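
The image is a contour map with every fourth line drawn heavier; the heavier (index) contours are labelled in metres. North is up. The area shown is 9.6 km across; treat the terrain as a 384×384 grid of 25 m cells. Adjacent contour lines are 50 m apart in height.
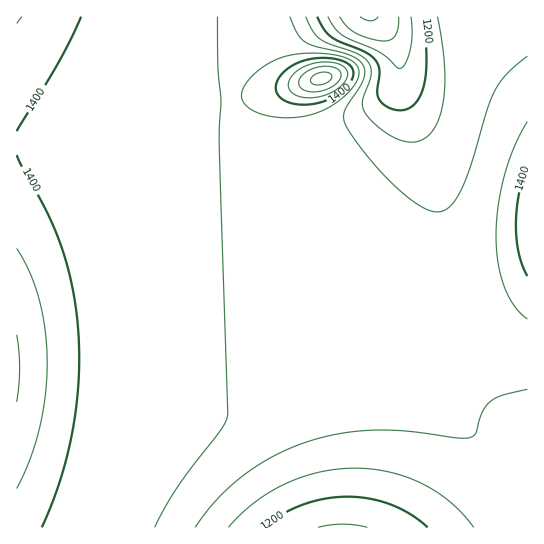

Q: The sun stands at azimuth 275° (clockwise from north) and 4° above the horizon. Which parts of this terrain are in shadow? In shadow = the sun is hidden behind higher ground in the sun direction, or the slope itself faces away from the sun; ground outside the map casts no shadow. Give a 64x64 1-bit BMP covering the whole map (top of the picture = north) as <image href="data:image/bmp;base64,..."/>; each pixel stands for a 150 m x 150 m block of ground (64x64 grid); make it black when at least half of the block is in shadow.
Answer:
<image width="64" height="64" href="data:image/bmp;base64,Qk0+AgAAAAAAAD4AAAAoAAAAQAAAAEAAAAABAAEAAAAAAAACAAATCwAAEwsAAAIAAAAAAAAA////AAAAAAAAAA//+AAAAAAAB//gAAAAAAAB/4AAAAAAAAB8AAAAAPAAAAAAAAAA/AAAAAAAAAD+AAAAAAAAAP8AAAAAAAAA/4AAAAAAAAD/wAAAAAAAAP/AAAAAAAAA/+AAAAAAAAD/4AAAAAAAAP/wAAAAAAAA//AAAAAAAAD/8AAAAAAAAP/wAAAAAAAA//gAAAAAAAD/+AAAAAAAAP/4AAAAAAAA//gAAAAAAAD/8AAAAAAAAP/wAAAAAAAA//AAAAAAAAD/8AAAAAAAAP/gAAAAAAAA/+AAAAAAAAD/wAAAAAAAAP+AAAAAAAAA/wAAAAAAAAD+AAAAAAAAADAAAAAAAAAAAAAAAAAAAAAAAAAAAAAAAAAAAAAAAAAAAAAAAAAAAAAAAAAAAAAAAAAAAAAAAAAAAAAAAAAAAAAAAAAAAAAAAAAAAAAAAAAAAAAAAAAAAAAAAAAAAAAAAAAAAAAAAAAAAAAAAAAAAAAAAAAAAAAAAAAAAAAAAAAAAAAAAAAAAAAAAAAAAAAAAAAAAAAAPgAAAAAAAAD/gAAAAAAAA//wAAAAAAAH//8AAAAAAAf///gAAAAAB////AAAAAAD///4AAAAAAH//4AAAAAAAf/8AAAAAAAA/+AAAAAAAAD/wAAAAAAAD//AAAAAAAA//8AAAAAAAH//gAAAAAAAf/gAAA=="/>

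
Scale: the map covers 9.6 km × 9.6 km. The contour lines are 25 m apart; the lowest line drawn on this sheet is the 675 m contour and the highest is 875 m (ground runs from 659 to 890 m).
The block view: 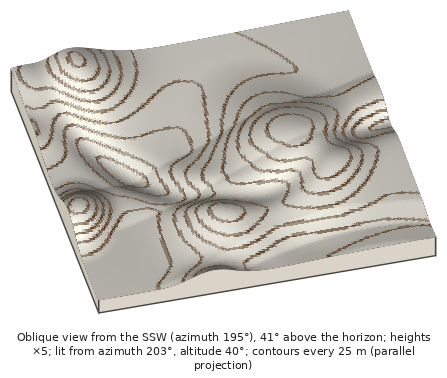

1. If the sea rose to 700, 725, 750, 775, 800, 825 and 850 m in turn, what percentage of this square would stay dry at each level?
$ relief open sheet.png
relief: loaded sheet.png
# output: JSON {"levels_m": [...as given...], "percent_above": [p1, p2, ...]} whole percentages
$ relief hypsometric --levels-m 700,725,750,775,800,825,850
{"levels_m": [700, 725, 750, 775, 800, 825, 850], "percent_above": [97, 84, 69, 48, 25, 13, 7]}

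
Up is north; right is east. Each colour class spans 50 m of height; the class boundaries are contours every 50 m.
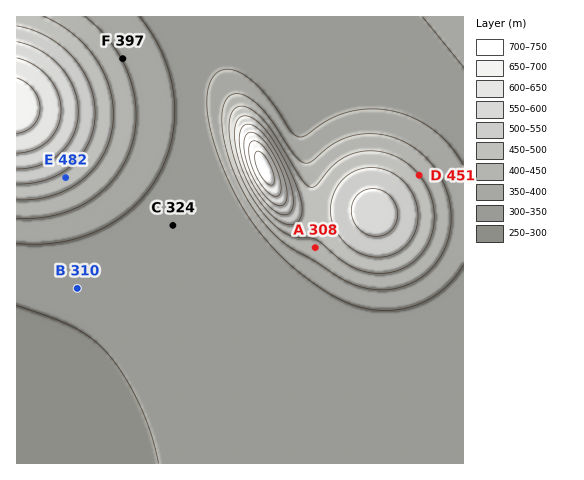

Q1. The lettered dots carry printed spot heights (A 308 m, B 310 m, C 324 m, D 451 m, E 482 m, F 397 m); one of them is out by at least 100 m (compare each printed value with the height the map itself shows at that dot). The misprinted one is A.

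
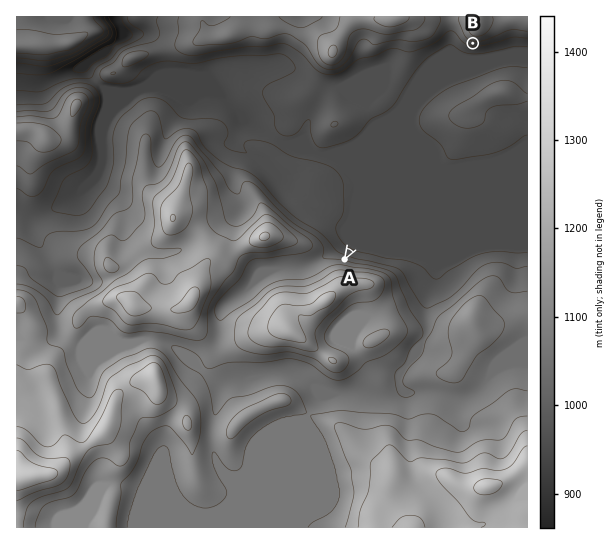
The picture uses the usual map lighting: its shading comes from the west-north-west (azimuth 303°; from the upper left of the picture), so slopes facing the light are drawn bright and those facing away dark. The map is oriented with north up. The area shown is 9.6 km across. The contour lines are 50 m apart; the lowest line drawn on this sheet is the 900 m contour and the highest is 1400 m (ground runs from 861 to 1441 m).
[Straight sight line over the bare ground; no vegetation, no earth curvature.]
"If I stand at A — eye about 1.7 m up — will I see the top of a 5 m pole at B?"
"Yes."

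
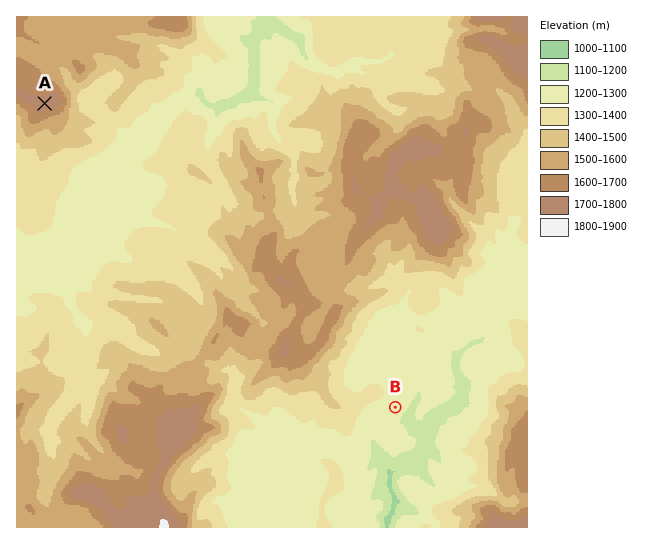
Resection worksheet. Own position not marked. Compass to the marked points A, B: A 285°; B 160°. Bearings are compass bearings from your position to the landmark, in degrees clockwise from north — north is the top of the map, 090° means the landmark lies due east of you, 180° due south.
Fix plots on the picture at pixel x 311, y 175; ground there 1510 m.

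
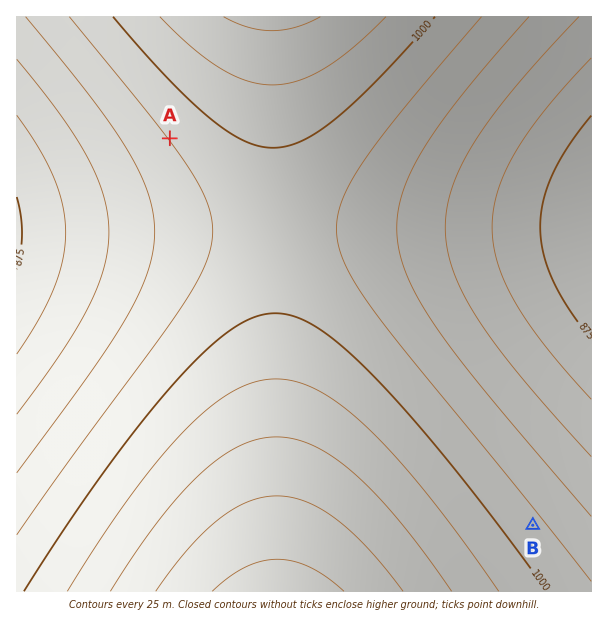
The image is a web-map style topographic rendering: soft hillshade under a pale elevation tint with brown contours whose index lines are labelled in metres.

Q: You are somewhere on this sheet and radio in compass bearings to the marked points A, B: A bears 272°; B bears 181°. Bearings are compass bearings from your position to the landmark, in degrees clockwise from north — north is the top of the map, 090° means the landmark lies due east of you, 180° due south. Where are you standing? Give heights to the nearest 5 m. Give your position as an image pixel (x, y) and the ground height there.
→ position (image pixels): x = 539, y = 151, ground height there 890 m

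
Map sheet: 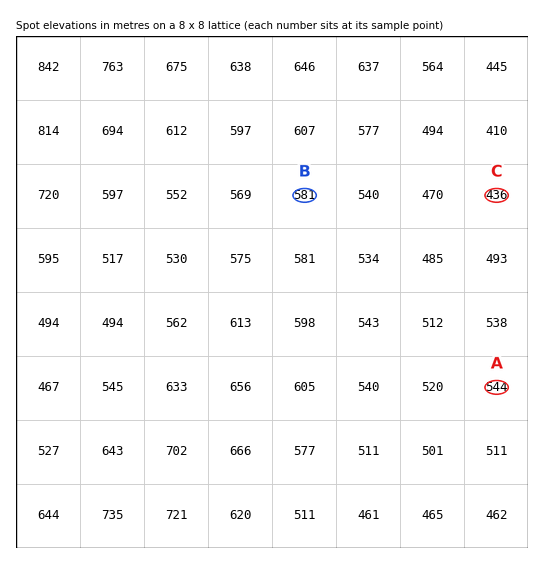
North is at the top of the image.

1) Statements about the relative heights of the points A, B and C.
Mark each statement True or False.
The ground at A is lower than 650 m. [True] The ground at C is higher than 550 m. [False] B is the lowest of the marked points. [False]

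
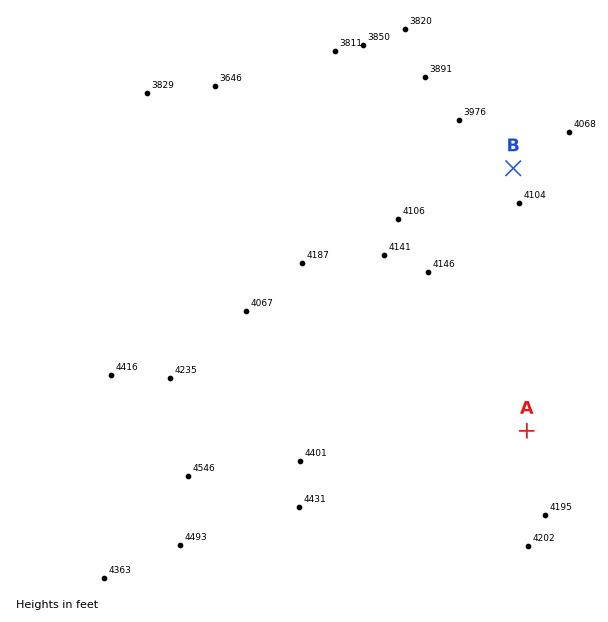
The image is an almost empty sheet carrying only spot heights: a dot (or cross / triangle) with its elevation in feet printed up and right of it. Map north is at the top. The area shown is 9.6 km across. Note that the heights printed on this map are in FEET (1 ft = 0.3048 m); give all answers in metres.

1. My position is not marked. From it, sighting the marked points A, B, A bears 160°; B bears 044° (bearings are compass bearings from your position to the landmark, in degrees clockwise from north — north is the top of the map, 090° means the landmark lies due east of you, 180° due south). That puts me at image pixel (454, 230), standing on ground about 1255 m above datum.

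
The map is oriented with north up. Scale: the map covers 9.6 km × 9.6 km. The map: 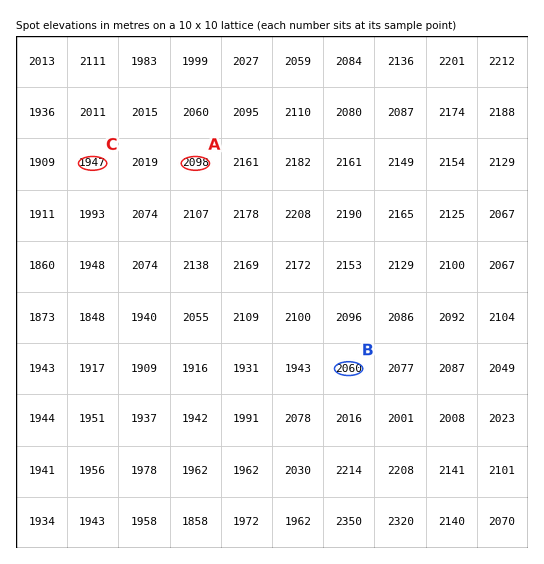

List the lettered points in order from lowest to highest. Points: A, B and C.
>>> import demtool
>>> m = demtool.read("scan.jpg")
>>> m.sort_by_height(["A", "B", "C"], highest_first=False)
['C', 'B', 'A']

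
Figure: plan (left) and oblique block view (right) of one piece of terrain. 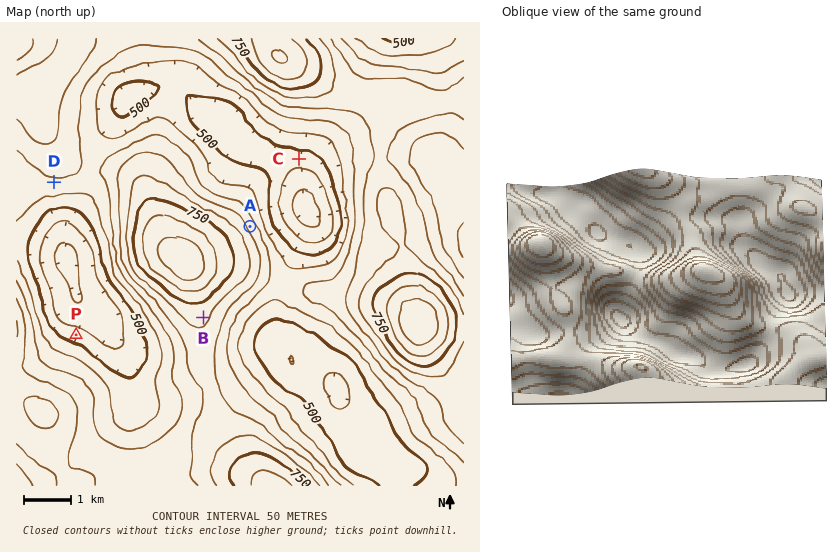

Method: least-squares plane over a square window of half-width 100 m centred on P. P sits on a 9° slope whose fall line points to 22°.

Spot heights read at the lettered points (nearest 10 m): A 630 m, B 710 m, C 480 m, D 590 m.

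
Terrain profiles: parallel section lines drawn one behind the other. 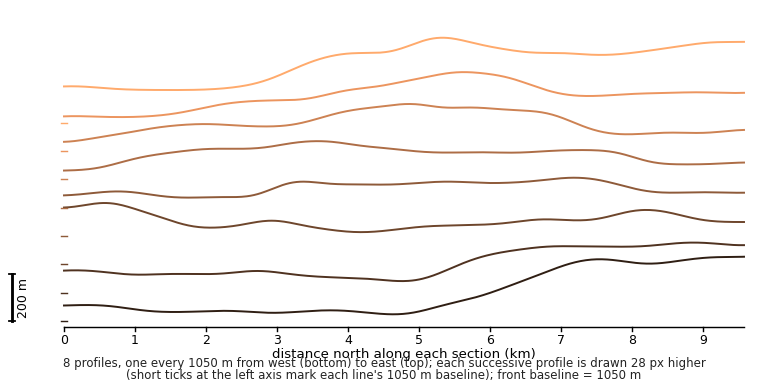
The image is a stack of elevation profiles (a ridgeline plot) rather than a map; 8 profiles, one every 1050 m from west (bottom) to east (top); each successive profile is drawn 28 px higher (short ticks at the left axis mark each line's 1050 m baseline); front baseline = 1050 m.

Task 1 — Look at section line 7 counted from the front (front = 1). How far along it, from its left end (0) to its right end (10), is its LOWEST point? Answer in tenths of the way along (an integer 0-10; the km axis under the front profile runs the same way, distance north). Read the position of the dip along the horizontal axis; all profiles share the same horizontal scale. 1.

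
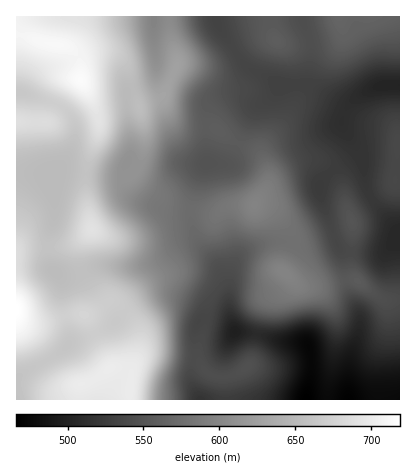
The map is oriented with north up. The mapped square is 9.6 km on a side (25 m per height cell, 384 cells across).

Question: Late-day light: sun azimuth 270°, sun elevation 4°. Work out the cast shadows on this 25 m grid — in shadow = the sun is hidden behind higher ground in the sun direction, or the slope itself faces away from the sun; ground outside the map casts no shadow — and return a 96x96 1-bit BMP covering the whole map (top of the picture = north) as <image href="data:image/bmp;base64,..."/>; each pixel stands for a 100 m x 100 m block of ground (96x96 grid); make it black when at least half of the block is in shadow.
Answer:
<image width="96" height="96" href="data:image/bmp;base64,Qk2+BAAAAAAAAD4AAAAoAAAAYAAAAGAAAAABAAEAAAAAAIAEAAATCwAAEwsAAAIAAAAAAAAA////AAAAAAAAAAAD///8AAAAAAAAAAAD///8AAAAAAAAAAAD///4AAAAAAAAAAAB///4AAAAAAAAAAAB///4AAAAAAAAAAAB///4AAAAAAAAAAAB///4AAAAAAAAAAAA///4AAAAAAAAAAAA///8AAAAAAAAAAAAf//+AAAAAAAAAAAAf//+AAAAAAAAAAAAP///AAAAAAAAAAAAP///AAAAAAAAAAAAP///gAAAAAAAAAAAP///gAAAAAAAAAAAP///wAAAAAAAAAAAP///wAAAAAAAAAAAP///wAAAAAAAAAAAP///gAAAAAAAAAAAP///AAAAMAAAAAAAP//+AAAAOAAAAAAAf//8AAAAOAAAAAAAf//AAAAAeAAOAAAA//8AAAAAeAAPAAAA//8AAAAA8AAfAAAB//4AAAAA4AAeAAAB/4AAAAAAwAAIAAAB/AAAAAAAAAAAAAAAYAAAAAAAAAAAAAAAAAAAAAAAAAAAAAAAAAAAAAAAAAAAAAAAAAAAAAAAAIAAAAAAAAAAAAAAAYAAAAAAAAAAAAAAAAAAAAAAAAAAAAAAAAAAAAAAAAAAAAAGAAAAAAAAAAAAAAAOAAAAAAAPwAAAAAAOAAAAAAAP8AAAAAAeAAAAAAAP+AAAAAAcAAAAAAAf/AAAAAAcAAAAAAAf+AAAAAA8AAAAAAAf8AAAAAA4AIAAAAD/wAAAAAA4AIAAAAP/gAAAAABwAAAAAAf/gAAAAADwAAAAAAf/gAAAAAHwAAAAAA//AAAAAAPwAAAAAA/+AAAAAAfwAAAAAA/8AAAAAAfwAAAAAA/wAAAAAA/gAAAAAA/gAAAAAA/gAAAAAA/AAAAAAA/gAAAAAA/AAAAAAB/gAAAAAA+AAAAAAB/AAAAAAA+AAAAAAB+AAAAAAA+AAAAAAB8AAAAAAA+APAAAABwAAAAAAA/APgAAAAAAAAAAAA/APwAAAAAAAAAAAAfgPwAAAAAAAAAAAAfwPwAAAAAAAAAAAAfwPwAAAAAAAAAAAAP4PwAAAAAAAAAAAAP4PgAAAAAAAAAAAAP8PgAAAAAAAAAAAAP8PgAAAAAAAAAAAAP4fDAAAAAAAAAAAAP4fHgAAAAAAAAAAAP4fPwAAAAAAAAAAAPweP4AAAAAAAAAAAPwcP4AAAAAAAAAAAPgcf8AAAAAAAAAAAPgYf8AAAAAAAAAAAfgAf+AAAAAAAAAAAfgAf+AAAAAAAAAAAfgAf+AAAAAAAAAAA/gAf+AAAAAAAAAAA/ggP/AAAAAAAAAAA/hwP/AAAAAAAAAAA/h4H/AAAAAAAAAAA/D4D/gAAAAAAAAAA+D4B/4AAAAAAAAAAeD8B/8AAAAAAAAAAAH8B/8AAAAAAAAAAAH8B/8AAAAAAAAAAAH8B/8AAAAAAAAAAAP8B/4AAAAAAAAAAAP4B/4AAAAAAAAAAAP4D/wAAAAAAAAAAAP4D/gAAAAAAAAAAAP4H/gAAAAAAAAAAAPwH/AAAAAAAAAAAAPwH/AAAAAAAAAAAAPwP/AAAAAAAAAAAAPwP/AAAAAAAA="/>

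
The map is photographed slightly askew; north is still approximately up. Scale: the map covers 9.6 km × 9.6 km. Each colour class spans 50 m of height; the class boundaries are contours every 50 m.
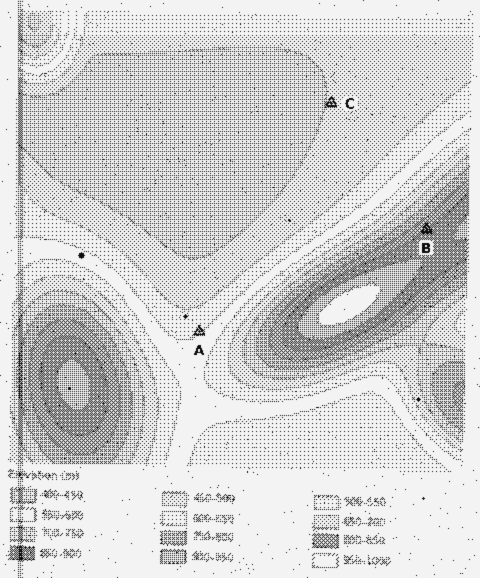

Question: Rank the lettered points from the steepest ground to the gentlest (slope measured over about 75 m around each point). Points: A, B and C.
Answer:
B A C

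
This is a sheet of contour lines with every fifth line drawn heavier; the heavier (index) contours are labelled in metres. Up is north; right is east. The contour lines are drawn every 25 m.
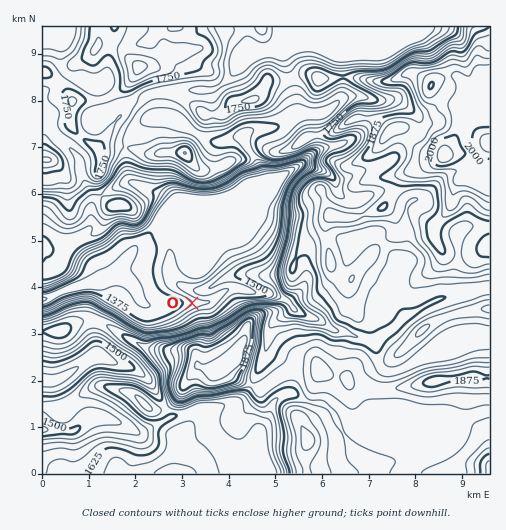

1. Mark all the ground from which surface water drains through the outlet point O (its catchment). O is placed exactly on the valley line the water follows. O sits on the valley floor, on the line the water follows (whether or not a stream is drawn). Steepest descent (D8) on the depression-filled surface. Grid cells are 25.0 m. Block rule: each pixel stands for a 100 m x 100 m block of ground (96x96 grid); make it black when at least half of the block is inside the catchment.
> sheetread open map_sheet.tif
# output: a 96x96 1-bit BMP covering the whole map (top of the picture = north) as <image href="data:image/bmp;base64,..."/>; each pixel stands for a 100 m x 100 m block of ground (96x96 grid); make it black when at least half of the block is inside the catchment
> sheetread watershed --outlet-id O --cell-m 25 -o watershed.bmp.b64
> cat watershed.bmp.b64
<image width="96" height="96" href="data:image/bmp;base64,Qk2+BAAAAAAAAD4AAAAoAAAAYAAAAGAAAAABAAEAAAAAAIAEAAATCwAAEwsAAAIAAAAAAAAA////AAAAAAAAAAAAAAAAAAAAAAAAAAAAAAAAAAAAAAAAAAAAAAAAAAAAAAAAAAAAAAAAAAAAAAAAAAAAAAAAAAAAAAAAAAAAAAAAAAAAAAAAAAAAAAAAAAAAAAAAAAAAAAAAAAAAAAAAAAAAAAAAAAAAAAAAAAAAAAAAAAAAAAAAAAAAAAAAAAAAAAAAAAAAAAAAAAAAAAAAAAAAAAAAAAAAAAAAAAAAAAAAAAAAAAAAAAAAAAAAAAAAAAAAAAAAAAAAAAAAAAAAAAAAAAAAAAAAAAAAAAAAAAAAAAAAAAAAAAAAAAIAAAH4AAAAAAAAAA+AAD//wAAAAAAAAD/AAH///4AAAAAAAH/wB/////8AAAAAGP////////8AAAAAf/////////8AAAAAf/////////8AAAAAf/////////8AAAAAf/////////8AAAAAf/////////8AAAAAf/////////8AAAAAf/////////8AAAAAf/////////8AAAAAf/////////8AAAAAf/////////8AAAAAf/////////8AAAAAf/////////8AAAAAf/////////8AAAAAf/////////8AAAAAP/////////8AAAAAP/////////8AAAAAH/////////8AAAAAB/////////8AAAAAA/////////8AAAAAAH////////8AAAAAAAAH//////8AAAAAAAAD//////8AAAAAAAAD//////8AAAAAAAAB//////8AAAAAAAAB//////8AAAAAAAAA//////8AAAAAAAAA//////8AAAAAAAAAf/////8AAAAAAAAAP/////8AAAAAAAAAH/////8AAAAAAAAAD/////8AAAAAAAAAB/////8AAAAAAAAAAAf///8AAAAAAAAAAAD///8AAAAAAAAAAAB///8AAAAAAAAAAAA///8AAAAAAAAAAAAf//8AAAAAAAAAAAAf//8AAAAAAAAAAAAP//8AAAAAAAAAAAAP//8AAAAAAAAAAAAH//8AAAAAAAAAAAAD//8AAAAAAAAAAAAA//8AAAAAAAAAAAAAH/8AAAAAAAAAAAAAB/8AAAAAAAAAAAAAAf8AAAAAAAAAAAAAAAcAAAAAAAAAAAAAAAMAAAAAAAAAAAAAAAAAAAAAAAAAAAAAAAAAAAAAAAAAAAAAAAAAAAAAAAAAAAAAAAAAAAAAAAAAAAAAAAAAAAAAAAAAAAAAAAAAAAAAAAAAAAAAAAAAAAAAAAAAAAAAAAAAAAAAAAAAAAAAAAAAAAAAAAAAAAAAAAAAAAAAAAAAAAAAAAAAAAAAAAAAAAAAAAAAAAAAAAAAAAAAAAAAAAAAAAAAAAAAAAAAAAAAAAAAAAAAAAAAAAAAAAAAAAAAAAAAAAAAAAAAAAAAAAAAAAAAAAAAAAAAAAAAAAAAAAAAAAAAAAAAAAAAAAAAAAAAAAAAAAAAAAAAAAAAAAAAAAAAAAAAAAAAAAAAAAAAAAAAAAAAAAAAAAAAAAAAAAAAAAAAAAAAAAAAAAAAAAA="/>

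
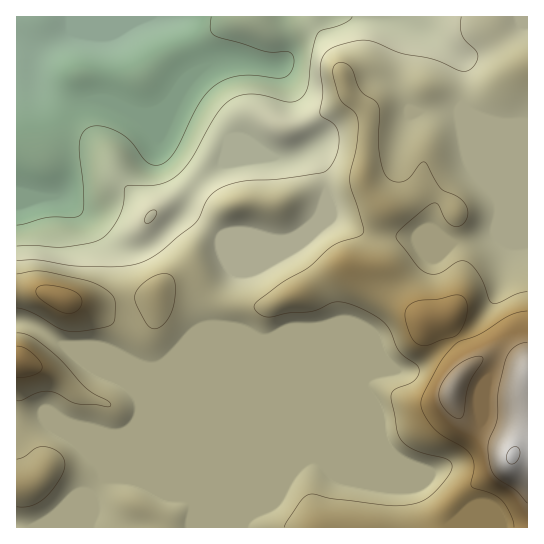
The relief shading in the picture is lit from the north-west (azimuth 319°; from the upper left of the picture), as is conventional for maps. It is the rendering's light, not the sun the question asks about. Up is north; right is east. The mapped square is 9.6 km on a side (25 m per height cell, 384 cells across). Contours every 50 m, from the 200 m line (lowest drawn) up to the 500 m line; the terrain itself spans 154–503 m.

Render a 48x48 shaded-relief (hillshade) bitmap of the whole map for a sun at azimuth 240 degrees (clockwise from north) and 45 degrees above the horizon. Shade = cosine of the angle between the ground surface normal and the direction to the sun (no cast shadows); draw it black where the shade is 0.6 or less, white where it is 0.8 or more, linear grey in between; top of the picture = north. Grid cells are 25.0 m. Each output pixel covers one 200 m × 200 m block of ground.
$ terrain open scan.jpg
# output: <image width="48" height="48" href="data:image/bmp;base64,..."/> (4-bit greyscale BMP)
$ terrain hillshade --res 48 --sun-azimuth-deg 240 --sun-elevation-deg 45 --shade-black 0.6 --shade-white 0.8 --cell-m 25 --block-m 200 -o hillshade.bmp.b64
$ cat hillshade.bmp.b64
<image width="48" height="48" href="data:image/bmp;base64,Qk32BAAAAAAAAHYAAAAoAAAAMAAAADAAAAABAAQAAAAAAIAEAAATCwAAEwsAABAAAAAAAAAAAAAAABEREQAiIiIAMzMzAERERABVVVUAZmZmAHd3dwCIiIgAmZmZAKqqqgC7u7sAzMzMAN3d3QDu7u4A////AKmYiIiZmZh3iIiImImZd3d2ZniJmIiJ3qmIiIiZmXdniIiIiJqYdmZlVmeJmIiL75h3eImZh2Z4iIiIiImYZVVVVWeJmImt/4h2eImYdniIiIiIiImXZVZmd3iaqZrf/Xd2Z4iIiIiIiIiIiIiHZniIiIiKur3/23h2VniIiIiIiIiIiIiHeIiIiIibzN//uYh1RXiIiIiIiIiIiIiIiIiIiKvMzv/9mIhkRoiIiIiIiIiIiIiIiIiIi93M3/7bmIdVeIiIiIiIiIiIiIiIiIiIrdzN7su7mXZniJmZiIiIiIiIiIiIiIiIrdzN7Jirqnd4mqqod4iIiIiIiIiIiIiIvdze2XiruneKu5mGV4iIiIiIiIiIiIiJzcvex2isuomruXZlaIiIiIiIiIiIiIiJuprepmisu6qphUVniIiIiIiIiIiIiIiJmIrdpmeru5h1M0eIiIiIiIiIiIiIiIiIiJzdqGebu2QgFHiIiZiIiIiIiIiIiIiIit7cqHeKuhAAR4iJqpiIiIiIiIiIiIiIrf66mHd4mAAWmpqqqZh4iIiIiIiIiIiJv/2pmHd4dzWc26qZmZh3iIiJmZiIiIiK3/yYh2eIdpvv2od3iZh3iJmaupmqmZm97tqIdkV3dt7+uFVXiZh3iZmaqqqpiKzdy6h3dTNXZt3adDNXiZhmiId3iaqYeby6mYdmZTJGdqqEIRJGiZdmd2VWeJh3irqZiHZWZTJGd2UgABJFZ3dndkRniIh4mqmIh2RWdkNXdzIAATRFZnd3dUaIiIiJqph3dkRXh1RXdyIRNFVmeIiIdEeIiIiJqYZmVDV4h2VneERFVmZ5mZmYdWiIiIiJmGVmZVeIiGZniFVmZWiaupiIdniImZmIiHiIh3iImHZ4iGZmVXmruod4mZmaq6iIiKu6mHeKqGZ4iHd2aJq7uodom7uqqpd3ib3Kl3eKp0V4iIh3iru7uXZnmrqYiHZWed7JdmeJhkV4iImZm8y6l2ZniZh2VVVWet63ZneHZEZ4iJmZm8y5ZEV4iHdlRFVWet2WVoh2VFeIiJmYmsynQ0aJmHd2ZmZ3ityVV4h2VXiIiJmIiruVM1eaqYiId4iIisyWV4h2VoiIiIiIiap0NGibupiIiamYm92WV4h2VoiIiIiIiZhkRnibu5iIq7mInO2mV4h2V4iIiHeIiIdlZ4iau6mZu5h4rO2nVnh2Z4iIiHeIiHdneIiJu7qZmGV5veyXVnh3eIiIiHeIiIeIiIiJqqmIZDR6ztuGVniHeImZmXiJmYiJmYiImph1QjWL79hmVomHd4mZmYiaqYiJmYiIiYhlM0eu/7ZWZ4l2ZomZmYiaqYeIiIeIiId2VnnP/5VWZ3dlVomZmYiZh2ZniIiIiIiIiJrf/GVWVWZVV5qpmYiIdlZniIiIiJmaqprf2VVURFVWeaqpiIiId3d4iIh4iZqruprNp2VURFZomqqYd4iHeIiIiId4mqq6qYrLh2ZUVmeJq6mYd5iHeIiIiHd4mruql4q6dndmZ3iau6mHdw=="/>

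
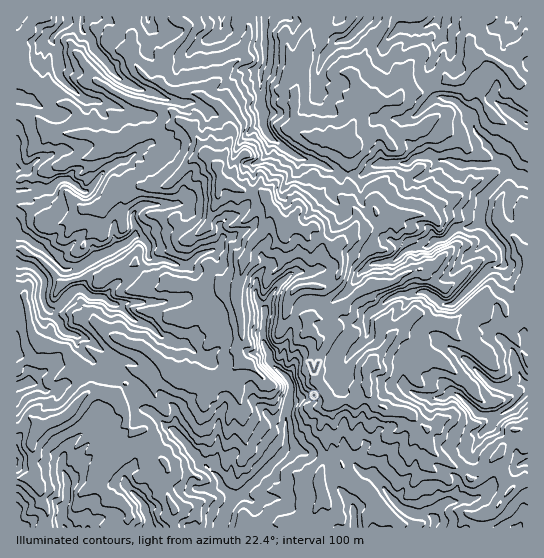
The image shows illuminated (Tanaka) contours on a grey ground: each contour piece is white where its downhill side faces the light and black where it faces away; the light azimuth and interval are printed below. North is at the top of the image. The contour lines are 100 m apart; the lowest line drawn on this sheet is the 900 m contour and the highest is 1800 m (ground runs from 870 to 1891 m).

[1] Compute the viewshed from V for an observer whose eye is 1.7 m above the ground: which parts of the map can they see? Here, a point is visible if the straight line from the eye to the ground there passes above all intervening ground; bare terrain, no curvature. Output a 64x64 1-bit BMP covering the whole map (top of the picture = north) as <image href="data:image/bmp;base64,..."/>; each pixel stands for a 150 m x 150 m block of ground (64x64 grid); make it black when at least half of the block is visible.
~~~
<image width="64" height="64" href="data:image/bmp;base64,Qk0+AgAAAAAAAD4AAAAoAAAAQAAAAEAAAAABAAEAAAAAAAACAAATCwAAEwsAAAIAAAAAAAAA////AAAAAAAAAAHGAAAAAAAABewAAAAAAAAP+AAAAAAQAB/wAAAAABAAHBAAAAAAMAA4CAAAAAAwIB4AAAAAACAwGAQAAAAAIBg4DgAAAAAgAGAGAAAAACAAAAcAAAAAIAAADwAAAAAAAAAPgAAAAAAAAA+AAAAAAAAADsAAAAAAAAEMzgAAAAAAAInYAAAAAAAAgcwAAAAAAAABgAAAAAAAAAOAAAAAAAAABwAAAAAAAAACAAAAAAAAAA4AAAAAAAAADAAAAAAAAAAMAAAAAAAAAAwAAAAAAAAACAAAAAAAAAAIAAAAAAAAABAAAAAAAAAAAAAAAAAAAAAAAAAAAAAAAAAAAAAAAAAAAAAAAAAAAAAAAAAAAAAAAAAAAAAAAAAAAAAAAAAAAAAAAAAAAAAAAAAAAAAAAAAAAAAAAAAAAAAAAAAAAAAAAAAAAAAAAAAAAAAAAAAAAAAAAAAAAAAAAAAAAAAAAAAAAAAAAAAAAAAAAAAAAAAAAAAAAAAAAAAAAAAAAAAAAAAAAAAAAAAAAAAAAAAAAAAAAAAAAAAAAAAAAAAAAAAAAAAAAAAAAAAAAAAAAAAAAAAAAAAAAAAAAAAAAAAAAAAAAAAAAAAAAAAAAAAAAAAAAAAAAAAAAAAAAAAAAAAAAAAAAAAAAAAAAAAAAAAAAAAAAAAAAAAAAAAAAAAAAA=="/>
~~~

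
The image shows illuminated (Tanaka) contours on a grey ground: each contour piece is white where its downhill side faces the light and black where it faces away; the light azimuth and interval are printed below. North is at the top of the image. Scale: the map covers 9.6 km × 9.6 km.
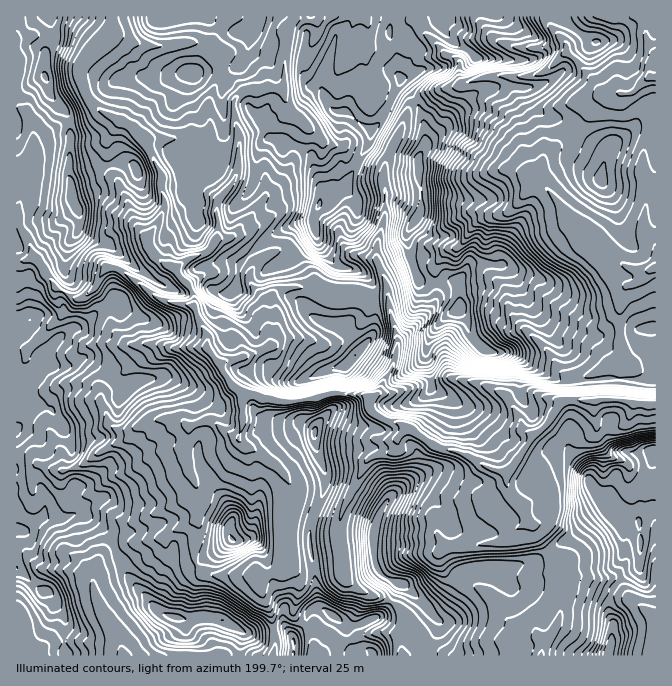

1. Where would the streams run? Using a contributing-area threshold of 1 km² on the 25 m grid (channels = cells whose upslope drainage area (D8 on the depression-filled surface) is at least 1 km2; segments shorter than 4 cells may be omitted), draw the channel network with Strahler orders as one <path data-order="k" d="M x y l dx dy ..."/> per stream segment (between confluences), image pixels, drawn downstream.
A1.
<path data-order="2" d="M544 645l0 3-2 2 0 5-2 0"/><path data-order="1" d="M94 584l1 11 5 9 0 3 4 7 3 3 1 5 4 3 8 17 2 12 2 1"/><path data-order="1" d="M560 578l0 10 2 2 0 18-2 2 0 7-1 1 0 4-5 10-7 6-3 7"/><path data-order="1" d="M257 574l15 0 6-4 7-6 0-42 2-2 0-10 1-2 0-6 2-2 0-17-3-3-2-5-11-12-7-3-9-8-14-7-4-3 0-9"/><path data-order="1" d="M342 557l0-9-2-1 0-9-2-1 0-13 2-2 0-5 4-7 0-3 20-39 0-3 4-7 7-3 5 0 2-2 10 0 3-1 3-4 0-5-1-1 0-4 7-6 0-2 3 0 3 2"/><path data-order="1" d="M448 547l10 0 2-2 18 0 2-1 18 0 2-2 7 0 3-2 5-5 0-5 12-10 0-3-3-7-14-15-2-3 0-4-1-1 0-9 5-5 2-5 6-8 4-8"/><path data-order="1" d="M197 493l0-6-2-2 0-3-6-10 0-5-2-2 0-5-2-2 0-16 2-2 0-5 2-2 0-5 3-3"/><path data-order="1" d="M64 470l4 0 2-2 4 0 10-5 10-8 4-2 4-3 13-7 9-1 14-15"/><path data-order="3" d="M524 452l3-7 3-3 0-4 7-6"/><path data-order="2" d="M240 433l2-3 0-12 2-1 0-15 5-5 6 0 5 3 5 0"/><path data-order="3" d="M410 432l12 5 13 10 3 0 7 3 9 0 1 2 3 0 6 3 3 0 7 3 3 4 5 1 3 4 3 0 6 3 10 0 3-3 1 0 16-15"/><path data-order="3" d="M537 432l3-2 10-10 2-5 3-3 4-7 5-5 61 0 2 2 5 0 2 1 21 0"/><path data-order="2" d="M138 427l9-5 3 0 2-2 7 0 1-2 20 0 7 7 5 0"/><path data-order="2" d="M192 425l3-2 4 0 1-1 4 0 1-2 7 0 3 2 10 10 10 5 2 0 3-4"/><path data-order="1" d="M108 423l6 5 3 2 15 0 6-3"/><path data-order="3" d="M372 410l5 5 1 0 4 3 6 4 10 0 4 1 8 9"/><path data-order="3" d="M265 400l39 0 1-2 15 0 5-3 5 0 2-2 30 0 2 2 3 0 0 10 5 5"/><path data-order="1" d="M495 390l9 3 4 5 0 2 4 3 2 5 3 4 5 10 0 6 2 2 4 3 4-1 5 0"/><path data-order="3" d="M222 368l0 2 10 13 33 17"/><path data-order="3" d="M210 353l5 5 0 4 7 6"/><path data-order="1" d="M154 343l10 0 10 5 31 0 5 5"/><path data-order="1" d="M535 338l15 15 7 14 8 8 4 0 1 2 15 0 2-2 3 0 14-7 3-3 3 0 10-13 0-50 2-2 0-5 2-2 0-3 5-5 3 0 7-5 1 0 10-10"/><path data-order="3" d="M195 310l4 7 0 3 8 13 0 14 3 6"/><path data-order="3" d="M190 288l4 5 0 10 1 2 0 5"/><path data-order="1" d="M308 288l-6 0-2-1-8 0-2 1-8 0-4 2-4 5 0 7 1 1 0 34-3 3 0 3-4 4-13 6-3 0-2 2-5 0-6 3-4 0-1 2-7 0-2 2-3 0 0 6"/><path data-order="2" d="M650 270l5 0 0-2"/><path data-order="2" d="M147 240l2 2 0 5 5 5 0 1 10 10 1 0 0 2 5 5 2 0 18 18"/><path data-order="2" d="M215 238l-3 5 0 4-7 6-3 0-2 2-8 2-7 5-1 0-4 3-1 0 0 8 11 12 0 3"/><path data-order="1" d="M230 237l-3 1-12 0"/><path data-order="1" d="M647 233l7 7 1 3 0 25"/><path data-order="1" d="M502 215l5-2 28-30 5 0"/><path data-order="1" d="M384 183l0 4 1 1 0 29-1 1 0 5-2 2-2 12-3 6 0 19 3 5 0 3 7 13 0 9 1 1 0 12 2 2 0 5 2 1 0 7 2 2 0 3 1 2 0 5 2 1 0 20-2 2 0 5-1 2 0 3-4 7-6 8-4 10-5 5-1 0 0 5-2 2 0 8"/><path data-order="2" d="M540 183l4 2 10 10 0 2 6 6 2 5 10 12 8 3 9 7 1 0 34 35 6 3 4 0 1 2 15 0"/><path data-order="1" d="M514 170l3 0 3 2 7 5 1 0 4 3 3 2 4 0 1 1"/><path data-order="1" d="M34 167l0 10-4 6 0 4-3 6-5 5-4 7 0 18 12 20 0 4 2 1 0 5 2 4 8 8 2 5 10 13 1 0 15 14 4 1 8 0 3-1 12-12 8-17 3-1 6 0 1 1 3 0 9 7 1 0 27 22 7 3 3 0 2 2 5 0 2 1 10 0 1 2 5 0 5 5"/><path data-order="2" d="M147 147l5 6 0 4 5 10 5 6 0 9-2 1 0 4 2 1 0 5 3 7 0 7-3 5 0 3-3 7-4 3 0 2-5 5-1 3 0 3-2 2"/><path data-order="1" d="M170 138l-21 0-2 2 0 7"/><path data-order="1" d="M297 117l-9-9-1-3 0-3-2-2 0-5-1-3-7-4"/><path data-order="2" d="M277 88l-5 0-2-1-3 0-2 1-5 0-2 2-13 0-3 3-2 0-5 5-1 4 0 8 1 2 0 11 4 7 0 38-2 2 0 3-2 2 0 3-1 4-4 3 0 2-10 10-3 6 0 14 2 1 0 15-4 5"/><path data-order="1" d="M464 83l3-1 3 0 2-2 3 0 2-2 3 0 2-1 8 0 2-2 16 0 2 2 17 0 1-2 7 0 2-2 3 0 7-3 17-17 3 2 3 0"/><path data-order="1" d="M285 72l0 8-1 2 0 3-7 3"/><path data-order="2" d="M570 55l24 23 3 7 7 7 15 0 1 1 10 0 4-1 15-15 6 0"/><path data-order="1" d="M165 45l-23 0-2-2-8-1-8-5-4 0-8-5-5 0-27 28-2 3 0 5-1 2 1 3 0 4 6 8 1 8 2 4 5 5 0 1 10 9 20 10 3 0 3 3 2 0 5 5 0 3 12 14"/><path data-order="1" d="M564 40l3 5 0 5 3 5"/>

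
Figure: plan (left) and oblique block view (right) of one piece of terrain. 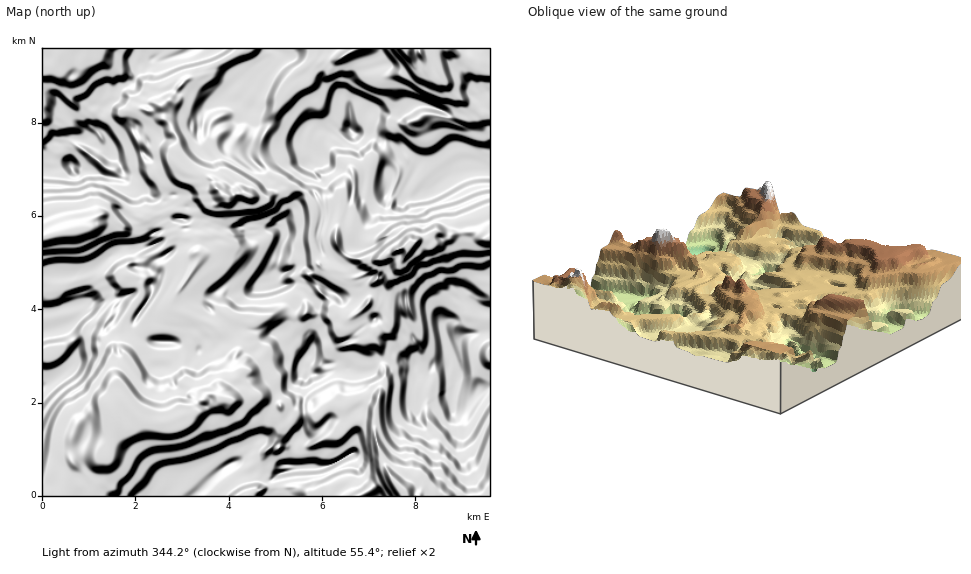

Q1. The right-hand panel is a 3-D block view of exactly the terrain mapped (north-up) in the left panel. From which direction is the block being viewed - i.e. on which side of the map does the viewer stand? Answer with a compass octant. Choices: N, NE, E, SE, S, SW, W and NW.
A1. NW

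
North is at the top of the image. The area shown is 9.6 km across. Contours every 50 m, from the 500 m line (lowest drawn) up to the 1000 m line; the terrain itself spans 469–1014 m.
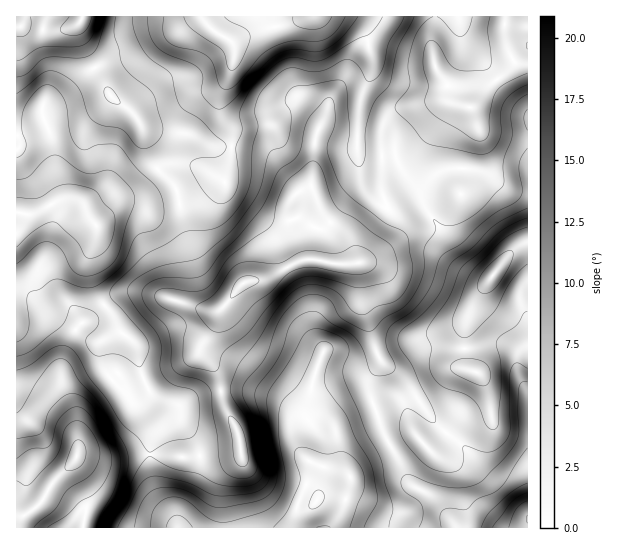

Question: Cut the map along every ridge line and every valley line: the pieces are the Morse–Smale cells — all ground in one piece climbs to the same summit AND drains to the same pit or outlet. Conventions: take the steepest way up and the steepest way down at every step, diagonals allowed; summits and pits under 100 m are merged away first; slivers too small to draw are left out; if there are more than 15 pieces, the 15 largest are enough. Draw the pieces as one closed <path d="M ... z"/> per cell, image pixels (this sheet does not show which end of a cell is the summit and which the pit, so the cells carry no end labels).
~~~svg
<path d="M343 16l-37 0-23 9-29 6-22 11 3 5-2 16-13 34 0 14 12 26-1 20-6 20-2 4-8 3-17 15-18 6 3 16 16 50 8 15 18 17 4-2 13-17 12-4 9 0 39-20 17 0 16 4 23-1 2-17 4-8 23-29-6-18 2-34-20-1-6-5 2-42 4-18 8-16 1-18-7-24-11-12z"/><path d="M319 260l-17 0-39 20-9 0-12 4-23 27-4 15-14 20 0 7 16 20 6 29 13 25 5 24-48 6-44-2 2 16 5 20 16 23 6 14 120 0-2-18 12-28 4-19 35 10-7-14-5-33 8-9 30-12-4-12 0-14 11-14 0-7-4-7-15-48-2-40-24 1z"/><path d="M394 156l-11 1-2 34 6 18-23 29-5 16 2 49 15 48 4 7 0 7-11 14 0 14 5 11 16-5 12 2 11 30 14 17 4 0 12-10 37-49 0-14-3-3-7-1-5-6 0-40 10-24 18-27 21-25 14-7 0-68-31 3-23-8-28 0-9 4-10 10-6 13z"/><path d="M46 125l-30 12 1 379 6 0 12-8 8-7 9-18 23-22 2-6 2-12-3-24-15-34 0-20 7-22 8-14 28-23-8-12-7-24 0-15 7-18 0-11-7-8-6-15-18-7-5-9-4-13-4-35z"/><path d="M527 243l-13 6-11 13-24 32-12 25-3 12 1 34 5 6 7 1 4 9-5 14-16 18-17 25-12 10-4 0-14-15-8 2-16 8 14 24 4 12 8 9 15 7 11 11 16 22 71-1z"/><path d="M201 16l-184 0-1 10 43 5 19-7-1 5 6 16 24 45 32 31 17 46 2 2 5-4 14-2 13 1 12 4 21 13 8-24 1-20-12-26 0-14 11-24 4-26-5-7-20-12z"/><path d="M77 25l-18 6-13 0-23-6-7 2 0 108 29-10 3 2 4 12 4 35 4 13 5 9 18 7 6 15 6 7 26-28 18-8 18-20-5-8-13-40-32-31-24-45z"/><path d="M527 16l-182 0 9 5 11 12 7 24-1 18-8 16-4 18-2 42 6 5 20-1-2-25 4-11 9-8 45-11 26 7 8 0 10-16 19-15 11-11 1-4 5 3 8 0z"/><path d="M141 292l-19 1-8 4-9 9 7 8 7 16 16 13 2 6 3 21 9 20 0 5-4 8 0 7 8 20-4 24 44 3 48-5-5-25-13-25-6-29-16-20 0-7 10-12 8-23-13 0-40-14z"/><path d="M514 61l-1 4-11 11-19 15-10 16-8 0-26-7-42 9-12 10-4 11 0 24 15 4 4 9 17 22 4 7 6-13 10-10 9-4 28 0 23 8 10 0 21-4 0-108z"/><path d="M105 305l-11 11-18 13-8 14-7 22 0 20 15 34 3 24-2 11 28 5 44-4 4-20-1-10-7-15 4-20-9-20-3-21-2-6-16-13-7-16z"/><path d="M133 203l-11 0-5 2-21 20 0 12-7 18 0 15 4 17 7 14 5 4 17-12 19-1 25 5 40 14 15-2 6-6-20-17-8-15-16-50-3-16-35 2z"/><path d="M149 455l-16 0-19 4-28-4-8 0-2 2-7 14 18 35-4 22 94-1-5-13-16-23z"/><path d="M389 443l-26 14-12 12 0 13-7 24-8 15-7 6 126 1-15-23-10-10-15-7-8-9-4-12z"/><path d="M374 405l-31 12-8 9 5 33 8 15-36-11-4 19-12 28 0 11 3 7 30 0 7-7 8-15 7-24 0-13 12-12 25-14z"/>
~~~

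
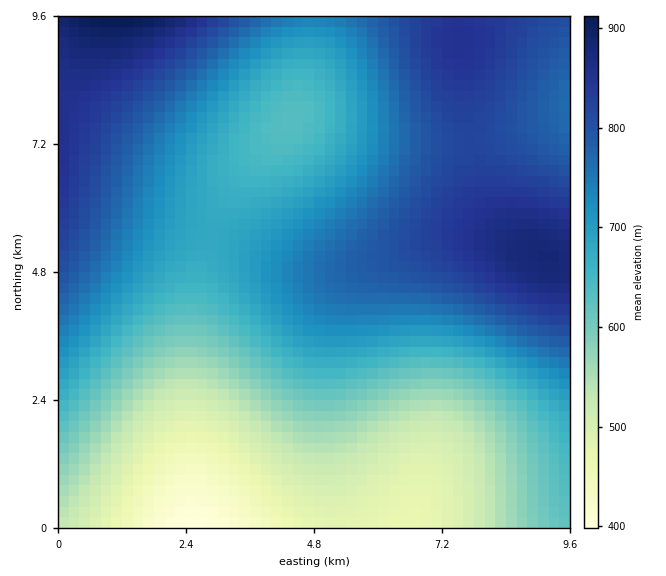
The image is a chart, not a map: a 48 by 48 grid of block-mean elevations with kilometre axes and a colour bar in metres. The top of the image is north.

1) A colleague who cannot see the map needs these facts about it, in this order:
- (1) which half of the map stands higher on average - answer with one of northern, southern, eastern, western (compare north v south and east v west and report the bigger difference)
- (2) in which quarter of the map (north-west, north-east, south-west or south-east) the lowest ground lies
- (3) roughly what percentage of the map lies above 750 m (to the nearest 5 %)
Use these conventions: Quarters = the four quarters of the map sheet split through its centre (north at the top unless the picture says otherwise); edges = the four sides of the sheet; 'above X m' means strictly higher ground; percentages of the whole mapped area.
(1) The northern half stands higher on average than the southern half.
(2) The lowest ground is in the south-west quarter.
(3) Ground above 750 m makes up about 35 % of the sheet.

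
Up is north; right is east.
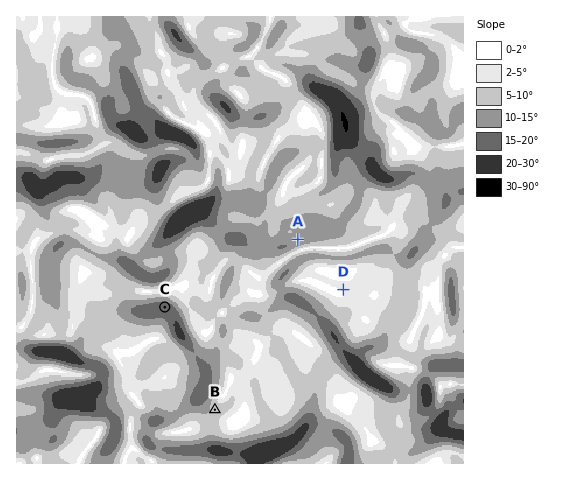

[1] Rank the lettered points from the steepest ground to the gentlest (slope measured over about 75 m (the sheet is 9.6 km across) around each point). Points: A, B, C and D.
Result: C A B D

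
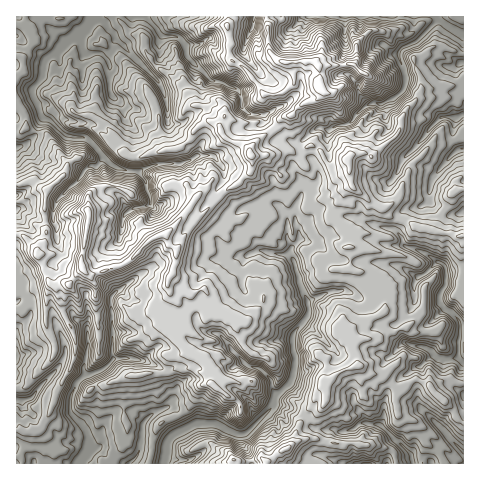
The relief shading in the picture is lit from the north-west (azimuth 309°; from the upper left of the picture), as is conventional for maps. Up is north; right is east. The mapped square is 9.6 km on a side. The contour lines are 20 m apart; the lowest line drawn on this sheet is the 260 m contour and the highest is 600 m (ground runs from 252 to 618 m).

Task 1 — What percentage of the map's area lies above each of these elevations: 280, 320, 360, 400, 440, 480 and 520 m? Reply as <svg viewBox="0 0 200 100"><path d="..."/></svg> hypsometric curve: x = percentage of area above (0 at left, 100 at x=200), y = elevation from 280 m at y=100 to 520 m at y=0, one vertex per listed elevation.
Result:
<svg viewBox="0 0 200 100"><path d="M183 100l-24-17-29-16-34-17-41-17-29-16-16-17"/></svg>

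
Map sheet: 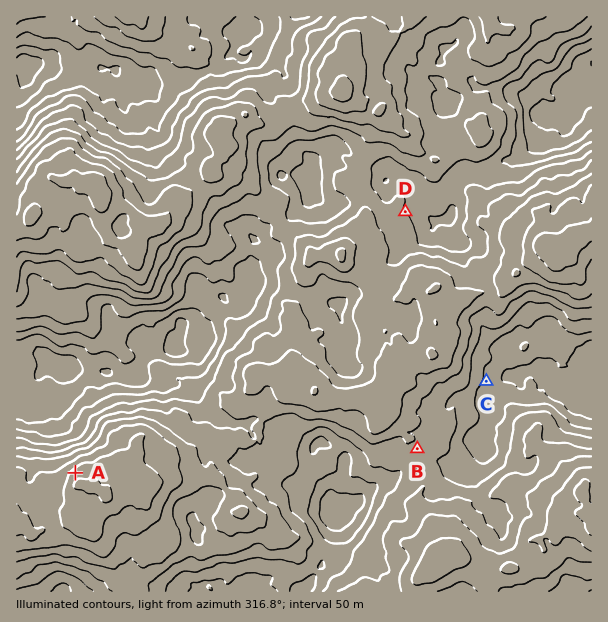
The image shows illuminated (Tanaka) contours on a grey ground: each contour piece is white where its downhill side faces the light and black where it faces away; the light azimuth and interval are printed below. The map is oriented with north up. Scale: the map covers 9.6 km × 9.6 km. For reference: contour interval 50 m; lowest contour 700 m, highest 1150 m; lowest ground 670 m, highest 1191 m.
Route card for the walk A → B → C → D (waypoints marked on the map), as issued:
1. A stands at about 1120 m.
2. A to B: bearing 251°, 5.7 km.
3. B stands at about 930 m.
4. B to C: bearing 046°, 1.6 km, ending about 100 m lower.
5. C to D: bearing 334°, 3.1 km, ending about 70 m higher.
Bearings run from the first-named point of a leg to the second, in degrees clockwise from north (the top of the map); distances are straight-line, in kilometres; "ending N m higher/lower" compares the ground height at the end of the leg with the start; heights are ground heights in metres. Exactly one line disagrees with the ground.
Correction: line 2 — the bearing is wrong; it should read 86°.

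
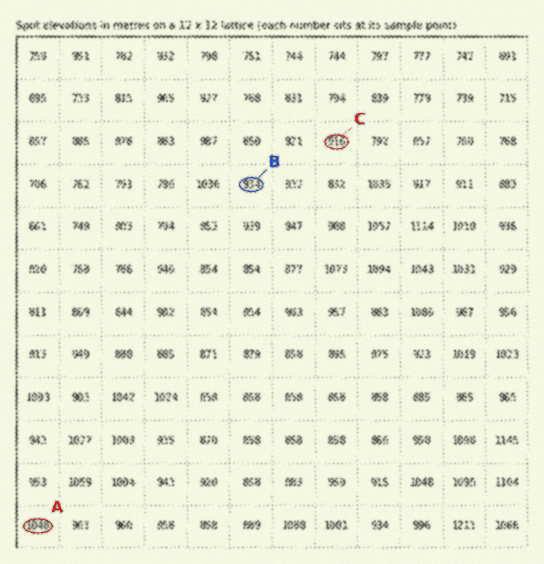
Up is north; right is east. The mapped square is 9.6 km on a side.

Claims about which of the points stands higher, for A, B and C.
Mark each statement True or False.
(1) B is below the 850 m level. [False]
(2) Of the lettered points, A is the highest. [True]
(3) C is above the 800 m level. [True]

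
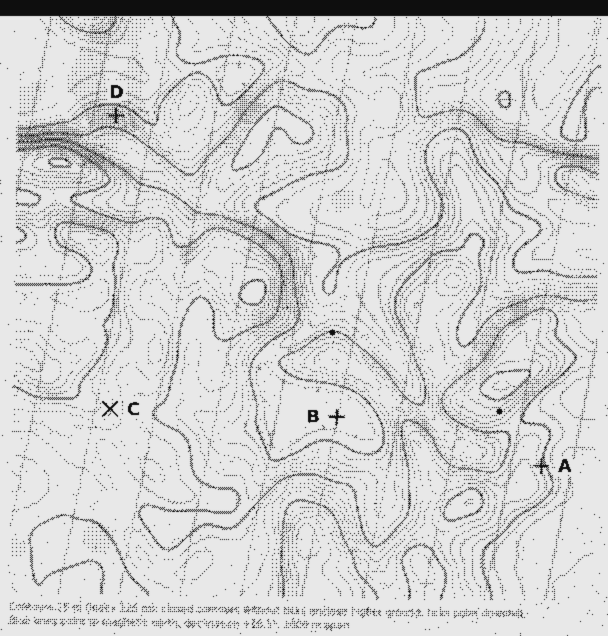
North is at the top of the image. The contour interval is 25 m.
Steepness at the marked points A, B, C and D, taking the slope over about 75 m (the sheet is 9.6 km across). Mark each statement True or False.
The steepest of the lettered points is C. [False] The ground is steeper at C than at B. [True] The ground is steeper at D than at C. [True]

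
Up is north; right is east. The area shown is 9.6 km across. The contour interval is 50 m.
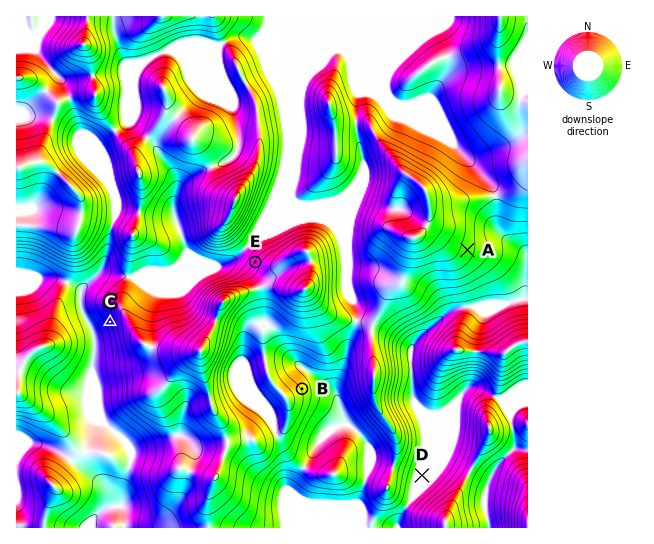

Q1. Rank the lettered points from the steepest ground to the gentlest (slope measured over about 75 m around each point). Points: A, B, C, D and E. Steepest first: C E B A D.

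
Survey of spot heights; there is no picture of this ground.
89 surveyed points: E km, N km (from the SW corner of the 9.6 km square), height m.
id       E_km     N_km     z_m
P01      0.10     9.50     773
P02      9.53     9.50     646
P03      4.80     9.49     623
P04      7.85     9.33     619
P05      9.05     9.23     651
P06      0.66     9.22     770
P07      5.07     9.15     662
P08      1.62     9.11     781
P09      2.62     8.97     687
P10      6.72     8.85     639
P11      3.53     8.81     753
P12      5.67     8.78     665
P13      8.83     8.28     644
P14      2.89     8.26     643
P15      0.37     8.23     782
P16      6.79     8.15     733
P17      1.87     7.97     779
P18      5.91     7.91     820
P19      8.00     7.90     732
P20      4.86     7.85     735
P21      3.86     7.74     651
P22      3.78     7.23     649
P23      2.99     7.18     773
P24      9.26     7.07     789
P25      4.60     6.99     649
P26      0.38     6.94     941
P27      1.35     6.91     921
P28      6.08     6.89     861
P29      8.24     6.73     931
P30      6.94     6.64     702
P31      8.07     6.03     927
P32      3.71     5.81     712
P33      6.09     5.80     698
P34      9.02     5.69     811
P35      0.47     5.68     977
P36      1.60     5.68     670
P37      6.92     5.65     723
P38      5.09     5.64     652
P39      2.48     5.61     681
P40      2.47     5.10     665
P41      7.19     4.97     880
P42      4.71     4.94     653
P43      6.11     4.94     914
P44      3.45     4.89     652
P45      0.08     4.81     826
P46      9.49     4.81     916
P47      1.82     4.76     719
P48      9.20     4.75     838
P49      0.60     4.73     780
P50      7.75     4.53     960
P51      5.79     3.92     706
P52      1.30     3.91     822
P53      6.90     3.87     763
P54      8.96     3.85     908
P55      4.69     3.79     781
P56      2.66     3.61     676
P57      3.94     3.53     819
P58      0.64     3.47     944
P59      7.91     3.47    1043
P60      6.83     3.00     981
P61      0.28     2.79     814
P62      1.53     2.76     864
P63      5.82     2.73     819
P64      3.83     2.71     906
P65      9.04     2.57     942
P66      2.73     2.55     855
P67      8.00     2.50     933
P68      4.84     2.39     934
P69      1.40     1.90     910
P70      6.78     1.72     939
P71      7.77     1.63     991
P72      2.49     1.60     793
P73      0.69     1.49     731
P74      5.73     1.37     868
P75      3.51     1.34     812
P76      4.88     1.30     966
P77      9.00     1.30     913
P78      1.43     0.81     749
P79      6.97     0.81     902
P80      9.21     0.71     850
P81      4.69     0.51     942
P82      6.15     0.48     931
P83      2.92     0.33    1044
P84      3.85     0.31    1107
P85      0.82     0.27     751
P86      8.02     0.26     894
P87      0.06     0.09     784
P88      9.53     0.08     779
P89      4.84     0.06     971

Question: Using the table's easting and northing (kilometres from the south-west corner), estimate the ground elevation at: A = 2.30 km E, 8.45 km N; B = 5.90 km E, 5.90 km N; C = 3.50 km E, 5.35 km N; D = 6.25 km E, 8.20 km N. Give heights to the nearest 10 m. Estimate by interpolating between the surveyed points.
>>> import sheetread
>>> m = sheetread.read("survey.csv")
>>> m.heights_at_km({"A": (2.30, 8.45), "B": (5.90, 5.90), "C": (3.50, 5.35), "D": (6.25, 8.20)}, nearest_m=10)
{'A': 710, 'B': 680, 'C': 660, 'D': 770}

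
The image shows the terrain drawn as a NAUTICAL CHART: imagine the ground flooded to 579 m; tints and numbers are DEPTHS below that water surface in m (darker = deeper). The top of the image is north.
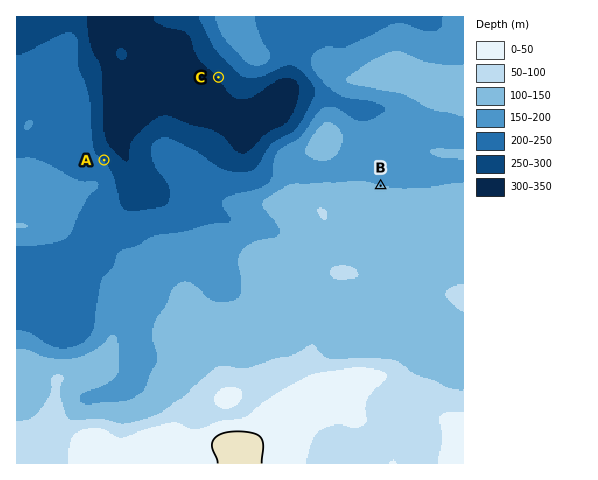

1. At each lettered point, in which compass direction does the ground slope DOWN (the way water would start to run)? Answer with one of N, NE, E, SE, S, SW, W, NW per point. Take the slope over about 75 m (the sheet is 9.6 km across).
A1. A NE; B N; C SW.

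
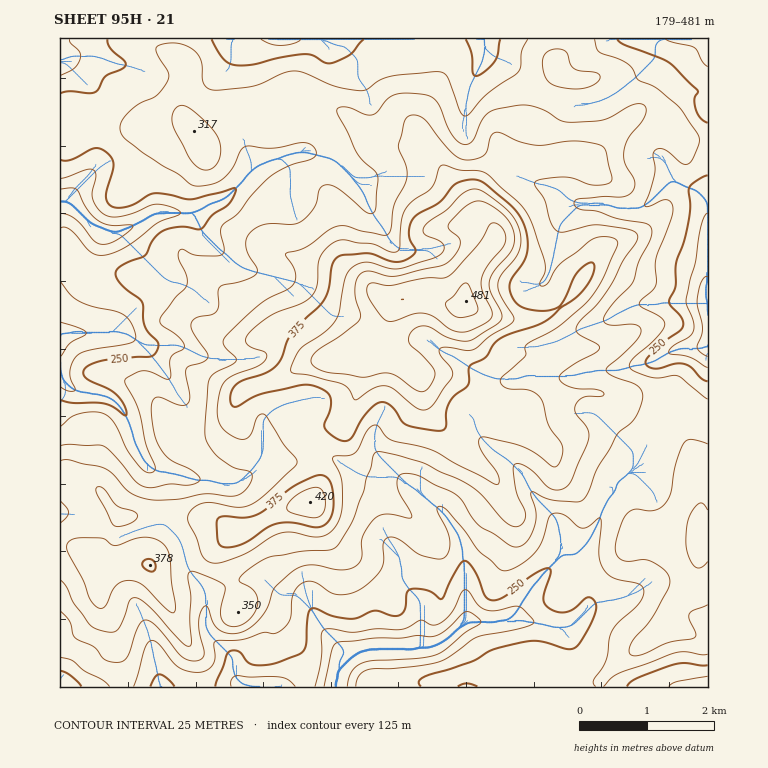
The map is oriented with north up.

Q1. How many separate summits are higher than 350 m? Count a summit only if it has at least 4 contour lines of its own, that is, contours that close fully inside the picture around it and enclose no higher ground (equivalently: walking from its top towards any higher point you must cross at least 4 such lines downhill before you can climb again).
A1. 1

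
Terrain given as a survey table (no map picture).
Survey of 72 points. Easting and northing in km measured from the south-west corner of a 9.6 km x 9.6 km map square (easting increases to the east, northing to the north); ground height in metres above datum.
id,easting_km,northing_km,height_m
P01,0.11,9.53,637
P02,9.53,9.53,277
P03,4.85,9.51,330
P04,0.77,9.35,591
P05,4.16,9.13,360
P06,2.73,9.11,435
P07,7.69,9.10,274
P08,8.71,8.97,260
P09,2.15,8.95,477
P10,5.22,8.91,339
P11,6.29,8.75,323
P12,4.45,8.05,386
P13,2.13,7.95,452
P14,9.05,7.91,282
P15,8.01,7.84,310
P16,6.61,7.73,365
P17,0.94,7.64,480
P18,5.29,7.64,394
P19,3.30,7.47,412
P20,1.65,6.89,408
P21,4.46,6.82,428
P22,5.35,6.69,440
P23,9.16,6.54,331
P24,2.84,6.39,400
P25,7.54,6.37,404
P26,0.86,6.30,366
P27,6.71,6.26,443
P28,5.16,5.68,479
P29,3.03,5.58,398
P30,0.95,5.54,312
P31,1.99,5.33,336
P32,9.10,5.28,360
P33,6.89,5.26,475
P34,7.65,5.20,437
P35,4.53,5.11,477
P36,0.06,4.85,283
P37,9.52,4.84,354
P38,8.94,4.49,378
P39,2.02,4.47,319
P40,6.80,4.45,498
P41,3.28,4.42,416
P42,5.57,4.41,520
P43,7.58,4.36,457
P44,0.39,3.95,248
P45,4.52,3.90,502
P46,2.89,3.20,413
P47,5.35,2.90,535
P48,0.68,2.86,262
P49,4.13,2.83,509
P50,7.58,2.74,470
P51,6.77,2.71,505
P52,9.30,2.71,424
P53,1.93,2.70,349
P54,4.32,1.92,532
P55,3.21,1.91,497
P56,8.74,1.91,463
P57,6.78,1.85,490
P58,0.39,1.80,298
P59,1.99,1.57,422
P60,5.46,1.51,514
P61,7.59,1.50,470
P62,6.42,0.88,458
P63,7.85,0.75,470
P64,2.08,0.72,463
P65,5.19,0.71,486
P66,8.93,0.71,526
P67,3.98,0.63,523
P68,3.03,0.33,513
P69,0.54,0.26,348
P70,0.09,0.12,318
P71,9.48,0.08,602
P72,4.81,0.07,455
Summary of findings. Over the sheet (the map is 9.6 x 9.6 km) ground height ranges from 245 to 645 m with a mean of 420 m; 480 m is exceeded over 24.3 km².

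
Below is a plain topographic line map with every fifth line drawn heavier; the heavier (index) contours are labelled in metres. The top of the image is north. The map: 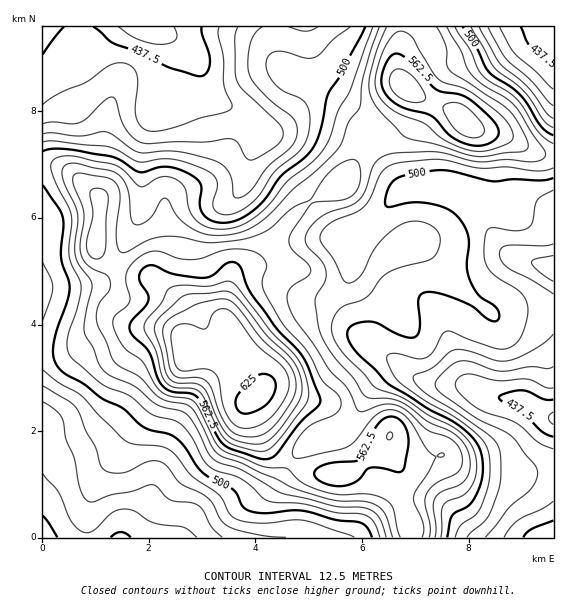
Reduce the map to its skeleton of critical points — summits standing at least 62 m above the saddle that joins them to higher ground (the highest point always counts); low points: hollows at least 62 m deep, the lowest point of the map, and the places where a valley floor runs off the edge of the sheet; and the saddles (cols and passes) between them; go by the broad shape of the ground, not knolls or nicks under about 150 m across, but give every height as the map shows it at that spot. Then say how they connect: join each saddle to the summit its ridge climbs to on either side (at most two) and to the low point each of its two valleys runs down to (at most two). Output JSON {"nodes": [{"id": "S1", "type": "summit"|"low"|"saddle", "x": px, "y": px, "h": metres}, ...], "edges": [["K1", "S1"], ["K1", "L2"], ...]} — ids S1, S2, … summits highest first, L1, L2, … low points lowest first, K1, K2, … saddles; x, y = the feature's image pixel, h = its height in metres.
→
{"nodes": [
{"id": "S1", "type": "summit", "x": 257, "y": 396, "h": 629},
{"id": "L1", "type": "low", "x": 143, "y": 27, "h": 415},
{"id": "L2", "type": "low", "x": 553, "y": 419, "h": 423},
{"id": "L3", "type": "low", "x": 553, "y": 32, "h": 426},
{"id": "L4", "type": "low", "x": 43, "y": 537, "h": 430},
{"id": "K1", "type": "saddle", "x": 383, "y": 137, "h": 535},
{"id": "K2", "type": "saddle", "x": 553, "y": 156, "h": 520},
{"id": "K3", "type": "saddle", "x": 43, "y": 164, "h": 507}],
"edges": [["K1", "S1"], ["K1", "L1"], ["K1", "L2"], ["K2", "S1"], ["K2", "L2"], ["K2", "L3"], ["K3", "S1"], ["K3", "L1"], ["K3", "L4"]]}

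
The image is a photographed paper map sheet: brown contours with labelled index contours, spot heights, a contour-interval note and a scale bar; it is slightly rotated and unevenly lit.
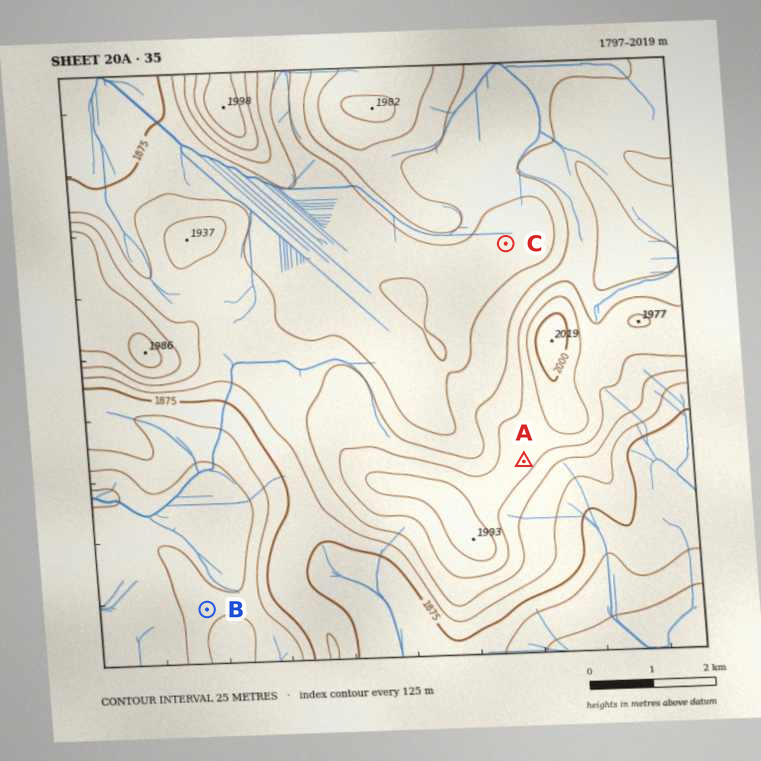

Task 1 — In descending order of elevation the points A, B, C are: A C B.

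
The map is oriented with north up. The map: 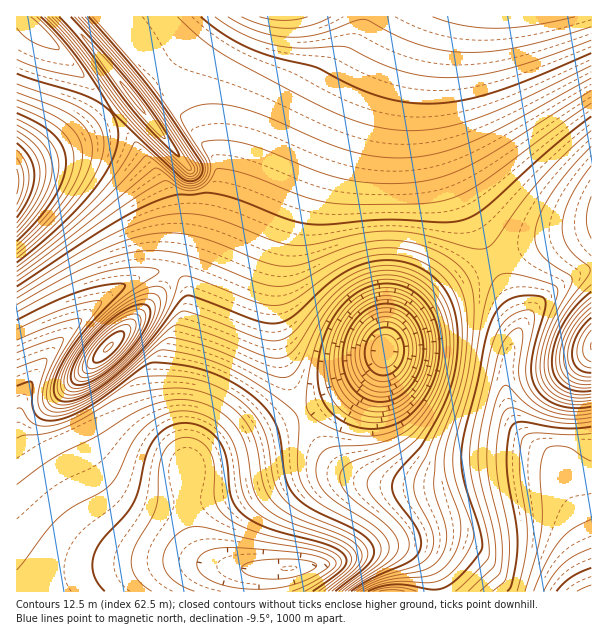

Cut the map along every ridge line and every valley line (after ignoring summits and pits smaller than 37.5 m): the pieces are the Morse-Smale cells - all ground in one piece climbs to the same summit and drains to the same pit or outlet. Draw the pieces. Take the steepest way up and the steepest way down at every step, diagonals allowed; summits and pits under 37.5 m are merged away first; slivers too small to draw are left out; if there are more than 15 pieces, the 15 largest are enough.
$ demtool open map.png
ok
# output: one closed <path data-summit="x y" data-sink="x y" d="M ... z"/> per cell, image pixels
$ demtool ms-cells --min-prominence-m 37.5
<path data-summit="282 17" data-sink="384 351" d="M447 16l-64 0-3 2-20 36-24 48-42 102-17 62-1 58 7 39 12 35 8 16 27-14 33-22 17-18 14-27 32-31 33-22 35-19-38-78-11-28-6-26-3-48 4-36 8-25z"/><path data-summit="282 17" data-sink="288 569" d="M381 16l-168 0-50 55 21 27 20 45 8 10 6 12 0 23-2 16-8 29-16 46-4 29-13 57 0 40 13 63 18-12 82-35 14-8-10-23-15-54 0-70 11-44 26-72 22-48z"/><path data-summit="591 591" data-sink="288 569" d="M302 414l-96 42-19 12 1 50 10 30 11 12 9 5 13 3 29 2-6 11 1 11 337-1 0-46-30-65-5-5-17-5-34 2-41 6-24 8-48 0-19-4-15-4-23-14-17-20z"/><path data-summit="17 182" data-sink="288 569" d="M113 114l-3 0-42 28-52 26 0 423 238 1 2-17 4-5-41-4-30-6-58-4-15-4-17-10-17-15-10-14-46-64-8-20 1-19 15-35 16-24 22-24 23-21 31-23 24-11 14-1 4-7 2-16 0-35-6-22-18-32z"/><path data-summit="108 347" data-sink="288 569" d="M167 271l-17 1-24 11-31 23-23 21-22 24-16 24-15 35-1 19 8 20 46 64 10 14 17 15 17 10 15 4 58 4 27 5-7-5-11-12-10-30-1-56-9-36-4-37 2-36 10-33 2-27-4-11-7-6z"/><path data-summit="282 17" data-sink="591 347" d="M591 16l-143 1-8 28-4 36 3 48 6 26 11 28 38 77 54-19 42-11 2-2z"/><path data-summit="591 591" data-sink="384 351" d="M494 262l-27 14-41 26-32 31-14 27-17 18-25 18-36 18 17 30 17 20 23 14 34 8 48 0 32-10 54-6 24 2 13 10-8-21-33-26-7-10-8-18-3-23 1-19 6-21 8-15 0-11z"/><path data-summit="591 591" data-sink="591 347" d="M591 229l-43 12-54 20 26 57 0 11-8 15-6 21-1 19 6 32 12 19 33 26 35 83z"/><path data-summit="134 99" data-sink="288 569" d="M164 72l-52 41 34 46 18 32 6 22 0 35-6 22 13 6 7 6 5 18 3-21 16-46 8-29 2-16 0-23-2-7-12-15-20-45z"/><path data-summit="17 182" data-sink="384 351" d="M26 16l-10 1 1 151 61-32 34-23-40-50-44-42z"/><path data-summit="134 99" data-sink="384 351" d="M102 16l-75 0-1 2 46 45 41 49 50-41-14-13-23-15z"/><path data-summit="282 17" data-sink="384 351" d="M212 16l-109 1 23 26 38 27 22-22z"/>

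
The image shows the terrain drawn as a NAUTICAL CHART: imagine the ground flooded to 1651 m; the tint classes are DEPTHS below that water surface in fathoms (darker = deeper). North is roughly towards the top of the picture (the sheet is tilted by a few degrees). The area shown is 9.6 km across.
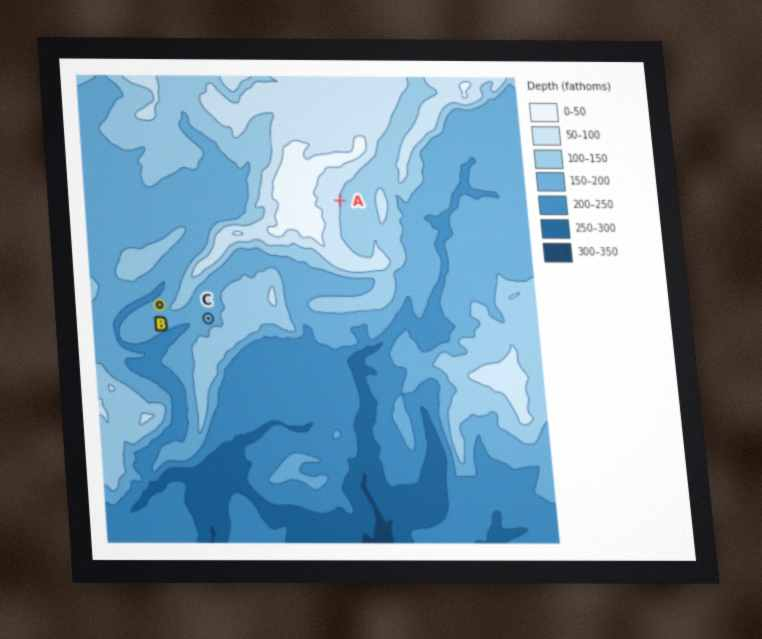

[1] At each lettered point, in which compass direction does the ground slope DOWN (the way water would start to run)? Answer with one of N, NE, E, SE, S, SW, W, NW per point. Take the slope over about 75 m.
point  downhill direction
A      E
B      NW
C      NW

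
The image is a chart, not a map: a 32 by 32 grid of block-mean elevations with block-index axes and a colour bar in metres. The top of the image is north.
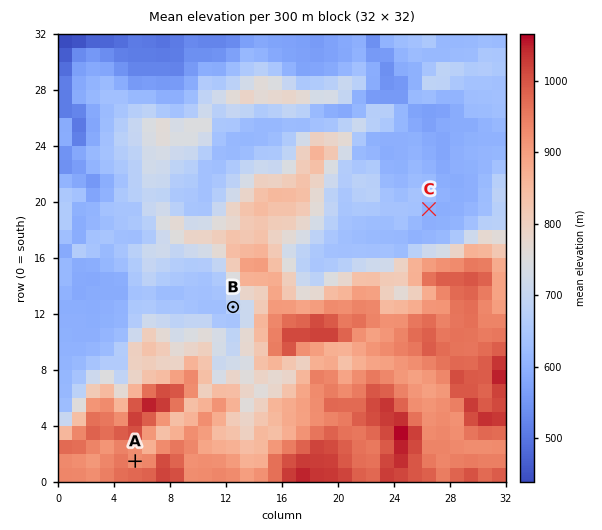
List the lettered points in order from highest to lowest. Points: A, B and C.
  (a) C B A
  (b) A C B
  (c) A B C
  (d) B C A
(c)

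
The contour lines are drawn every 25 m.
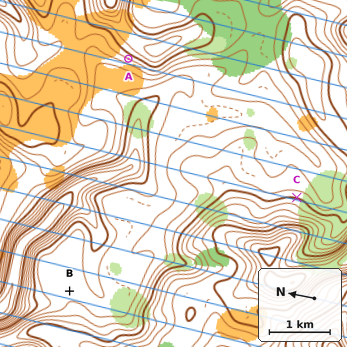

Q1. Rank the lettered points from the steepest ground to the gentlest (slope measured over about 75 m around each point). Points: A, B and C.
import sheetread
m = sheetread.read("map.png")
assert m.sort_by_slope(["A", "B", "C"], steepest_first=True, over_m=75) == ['A', 'C', 'B']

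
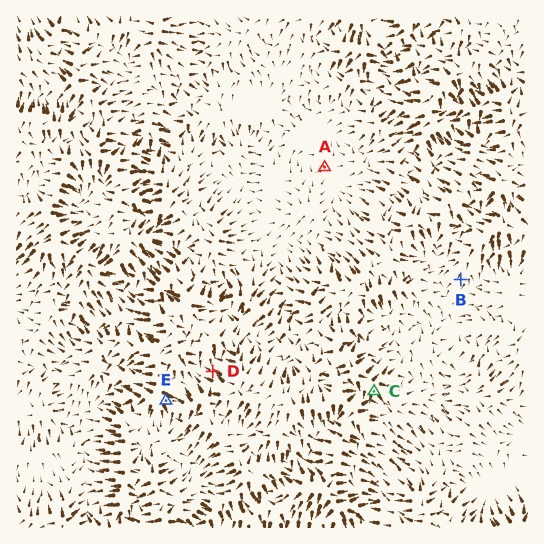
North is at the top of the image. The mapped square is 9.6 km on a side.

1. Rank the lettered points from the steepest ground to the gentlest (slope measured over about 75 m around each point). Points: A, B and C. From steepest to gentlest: C B A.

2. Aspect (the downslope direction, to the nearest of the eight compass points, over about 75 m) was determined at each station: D NW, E SE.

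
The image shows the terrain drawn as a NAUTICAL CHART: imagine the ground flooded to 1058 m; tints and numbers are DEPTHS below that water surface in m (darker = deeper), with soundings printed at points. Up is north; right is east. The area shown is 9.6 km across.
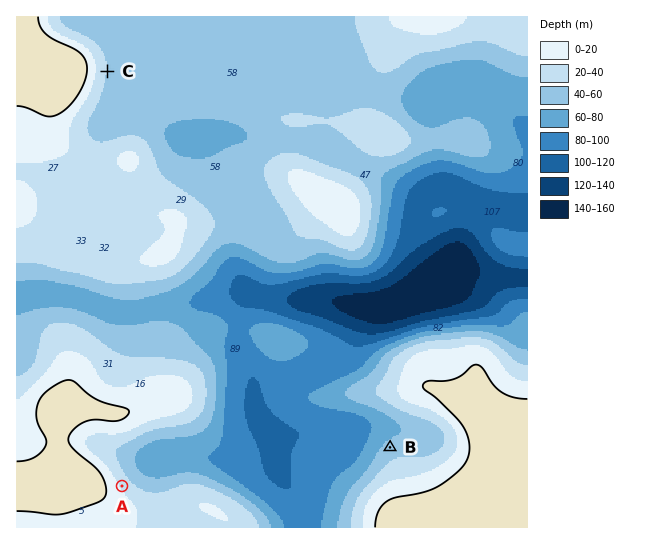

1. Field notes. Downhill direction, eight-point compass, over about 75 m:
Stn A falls NE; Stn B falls NW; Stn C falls E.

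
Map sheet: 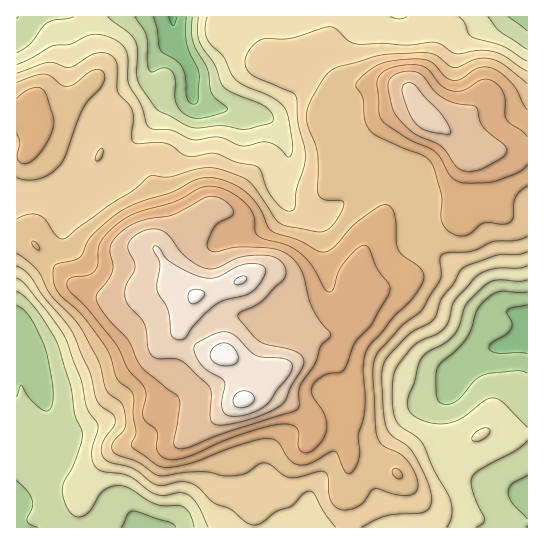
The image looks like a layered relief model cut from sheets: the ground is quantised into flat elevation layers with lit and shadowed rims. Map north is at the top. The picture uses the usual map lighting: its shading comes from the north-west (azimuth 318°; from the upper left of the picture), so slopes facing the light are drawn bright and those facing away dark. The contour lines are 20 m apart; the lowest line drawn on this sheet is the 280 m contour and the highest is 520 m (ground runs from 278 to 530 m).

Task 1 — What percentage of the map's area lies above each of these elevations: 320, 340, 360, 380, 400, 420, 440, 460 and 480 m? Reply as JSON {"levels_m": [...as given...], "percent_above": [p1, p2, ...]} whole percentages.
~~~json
{"levels_m": [320, 340, 360, 380, 400, 420, 440, 460, 480], "percent_above": [94, 84, 75, 65, 50, 35, 24, 16, 8]}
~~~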